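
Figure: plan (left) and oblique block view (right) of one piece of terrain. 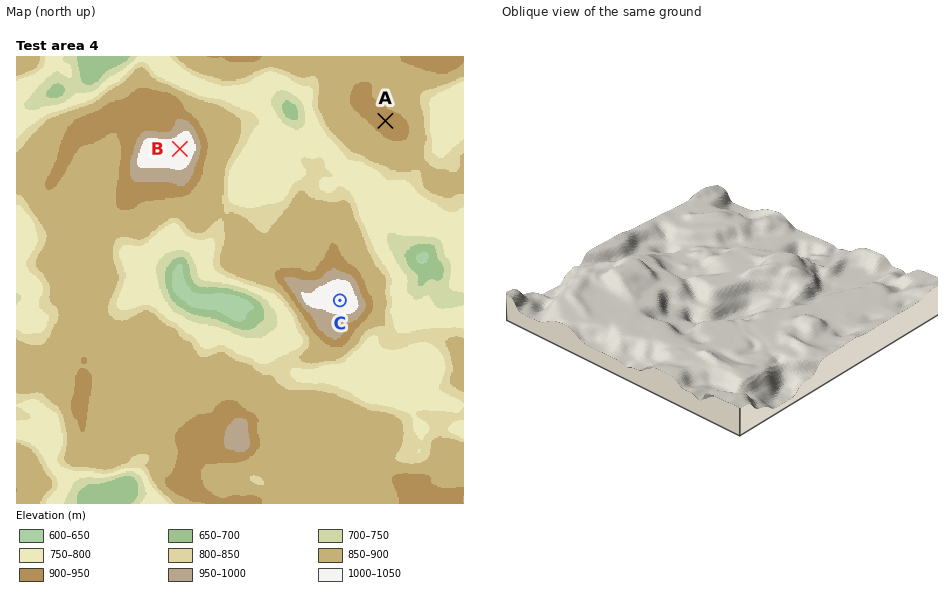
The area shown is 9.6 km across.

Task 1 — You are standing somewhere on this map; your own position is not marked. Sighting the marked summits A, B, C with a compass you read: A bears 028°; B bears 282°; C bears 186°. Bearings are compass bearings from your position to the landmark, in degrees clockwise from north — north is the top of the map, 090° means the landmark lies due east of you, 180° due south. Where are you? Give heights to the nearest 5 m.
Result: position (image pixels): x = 351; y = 185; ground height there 775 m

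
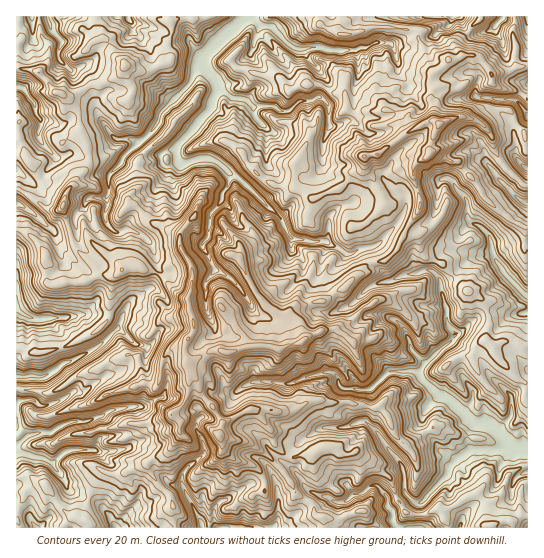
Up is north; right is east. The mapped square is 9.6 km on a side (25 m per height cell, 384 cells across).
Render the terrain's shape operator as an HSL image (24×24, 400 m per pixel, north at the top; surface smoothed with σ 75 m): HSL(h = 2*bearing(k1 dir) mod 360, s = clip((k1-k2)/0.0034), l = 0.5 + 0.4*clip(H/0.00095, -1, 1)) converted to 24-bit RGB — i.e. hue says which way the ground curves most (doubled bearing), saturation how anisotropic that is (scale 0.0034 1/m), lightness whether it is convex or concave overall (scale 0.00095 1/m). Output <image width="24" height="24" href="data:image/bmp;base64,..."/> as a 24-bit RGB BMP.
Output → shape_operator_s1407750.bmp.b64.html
<image width="24" height="24" href="data:image/bmp;base64,Qk32BgAAAAAAADYAAAAoAAAAGAAAABgAAAABABgAAAAAAMAGAAATCwAAEwsAAAAAAAAAAAAArD9/TYxdk8LEtsyoZCRkNW84qoKMx96wQQ9Nzz07lHEqfqk6K3FKV5NYoNTVvYXeuue9IwguavLslI3gXW3EZLqflYzEs4/FlmKgqdW1QzF7sElIaWuLV5GUXKVb354xiB98d7REPr2p5dvENymRTtBrck0fK2EM5dMFtQA1lkEME2kvunHAsInFc7Bmc0uai6jGzF2QjS2EpMjLh32/snWyprlfD2It0nXep5BcV5x0UMk6P89ekj92kahugUVbuWDGn+vH5Ql9TJ2oOGhVqad/V0q4amfCj0Ys2ikeCXUJXVgLfWomY5dCt2ih0HSDAT469Nq7S7e+OT+cYayNf4u6q5HKpLDMrdbENAYsyfTMdERxTHRHVXQ6hHpKdHJMi1woMnoKOTb/rJT4spXlgIvHXUOG6PLKEQBd3/TXe0SaokVUhIxORng+U2khVoEfeBUnb+9tP56Wy3XMlLXCWViygUdtmVdsE8jf9hr/02v3+LAAEC4FOD4KG3+g9drWJBZdWuhltm7WpqTYr6HaqoW9n63Qu7TwkJ72xuSvbUdqOJBMdjJGh0xNnrZrN0e2SGDruKPvF4HOLKIu48H2zr7vTOTHfIcgstOVhVM6GkoWW2IbJS0Gks9K1N51MwwAFjMA9djLpHXMXxtBgLlRbTOhqs9RP8VUhnMhGkINDmkL2avktk6fS5tJ1ESiQp22xrqYdylMqoxSlECNu8SQTXIZMBYDMCa00vvQGy4FZ4EaNmfZ15ffd8Goa1yucq99prDMxrPfw4jkB1YKOrw0tSNVIXRq4LTFRbZIkYvXwIndk6Pay6vi3bzsOlebmOLP4zjCt+jcewOJH5ssG3xbxpOwkrq7goaogGg8V04gb3g00YWwG6STW4yxol2yT3gwyPOphiFZb7eDeU1fdn9lYLh7gW/dp4nMlrpXihsvPernmdDQVRNtO4MugqdWWIt6jTBppoFaVXpLMGEzw6RzKVRKVq9slkG6AN9V2fDGYSWXjd9kUXanumGVy1NoGVgT727HjIzmbbRHnqhGjTCghrmpkb6xR3ycNS58xuTWpJzSlnfCyYWNWGuJKoJkNn50//tRfMwOiAAcYsV0bVaunHNWUHt67cneEXsnPVsTz3pFkiN8YsKMuL6oU5V5hBorLkNuttunc0RylIdqgKqrsLfOYkCXaMVBjvzVpgi51/TdkluGKWhgxnSigIm+LG0x0Hq73rDUO2N4SMSXcauDgpVPRRdAx9SqZNTPoUKyqUmEjsKhP6CThEk2YixV8frRACUzIuUe3L+PlZC3WBaFhncJSUMKxJd/SH89WJRBxoOzhqRbRHptyI+1RyJVu8SAtE87jiBYNNpMvc+Fqw+2VLG8jcLMMkTH/9bMAL3C64EXS1uvMwAm6u7dLEp7nriRq3+kXJKN0G5dWoLNV612OBIqgMOepuDdT9fPPn+d9c3JSr0cDDBj3tG9UIRxLSxj+9nQACIz9/vQMwAYoNq5creUroO8VY5jb3thqpx7etBFLkWZ4FGQL4/PpNzDYxcamW9CUZSJwKSC2a6QBS0uxp11UaZcJVdXosuH/QO8MgEKxPXnrF6hgp1uT094plZ7krJXX0Nw5taMIx8QYlgVuurHVhU9du7Lo9a4fi56dYdMuq+BdWfVHLaL0TxEIEZq01IGZhIo0PTjQ1aUen202LyuJyhggYTE5dnybU3USG6t89jxXdbYXCxIhtNdmCJFo81uPzGgrn2LpLmPXBUnbaQpCY+u45hIG3Fv4NnvkbmLUyFNdoY007uSHVdrg5hPiFc5wFN+lWjR4rWKij83MCiSoebSetfV3ExrZyYplLtwg0NndnKn0tC6HVlo6oOwIsrFM4Q+tn5bhxQMQHoBJLojzgvBp9B5apt+cKaFR5B8r9FipXfsp7fqq0PBqQolMgYSvejRmZzVqW60W5h+wrt/dkFREkMf7KyLOCFhlUYwRIG1ycjpUkXoDnzEZ8Rxd5GklpN1XD5eurOBtmFFVAgIzuUJDcedmrzjc9l8ShAWX3c5soSnpbDMqn7Hvt7CHjpOqzzGlODHhoPVX6+6rIDRMjvVvK7fgUypWlmfimCTuY2MpnlbP12dldnMzXjFZZZM05FbTRqgtYTJZMB8kVJ5kF5t0LaGOyNnIGlS7puXNrCEkS0lLCEHMCUDMDECEC0GTCUNi61nTa2cybDWjLfPaSp6xtdkTLaKnh5ze8u9mbF6kq50VChsrn1603yxq4PTOok/KHojlTlWbSpev73kztzywcTrrZTncczqPN9qn6YZbG4o8GpbBiQt5Llm"/>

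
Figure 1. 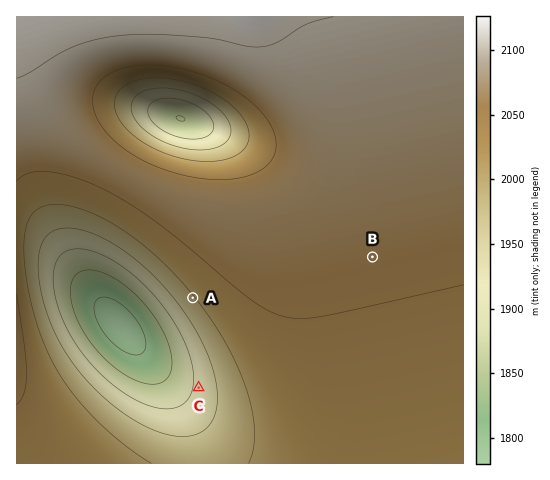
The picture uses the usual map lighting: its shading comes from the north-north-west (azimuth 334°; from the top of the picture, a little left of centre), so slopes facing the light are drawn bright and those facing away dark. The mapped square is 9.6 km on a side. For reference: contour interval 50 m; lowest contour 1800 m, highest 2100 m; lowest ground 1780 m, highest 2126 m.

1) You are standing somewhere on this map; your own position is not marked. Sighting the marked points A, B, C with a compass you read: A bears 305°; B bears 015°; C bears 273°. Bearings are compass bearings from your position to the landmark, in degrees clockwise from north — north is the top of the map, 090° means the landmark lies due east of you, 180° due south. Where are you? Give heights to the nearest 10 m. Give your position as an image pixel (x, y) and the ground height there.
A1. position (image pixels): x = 335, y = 396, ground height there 2040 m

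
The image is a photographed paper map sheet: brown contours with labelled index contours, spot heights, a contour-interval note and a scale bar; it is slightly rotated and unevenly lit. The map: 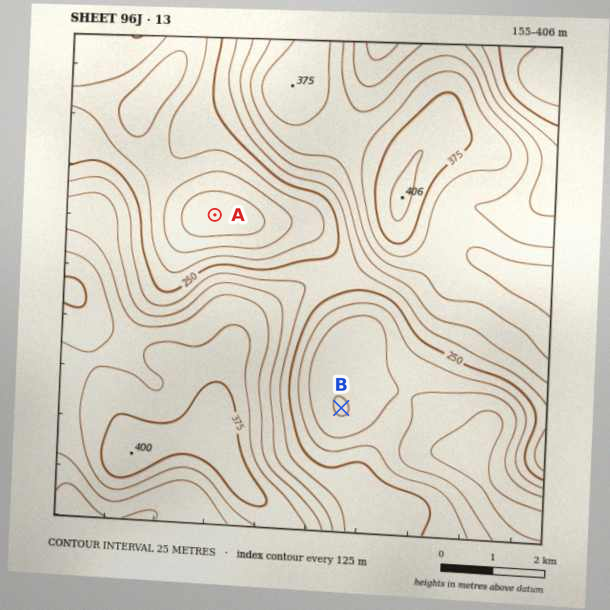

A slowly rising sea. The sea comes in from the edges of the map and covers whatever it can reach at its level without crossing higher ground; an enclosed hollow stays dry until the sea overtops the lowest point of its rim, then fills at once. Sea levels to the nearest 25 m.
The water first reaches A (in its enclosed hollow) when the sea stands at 225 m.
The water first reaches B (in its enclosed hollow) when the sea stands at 200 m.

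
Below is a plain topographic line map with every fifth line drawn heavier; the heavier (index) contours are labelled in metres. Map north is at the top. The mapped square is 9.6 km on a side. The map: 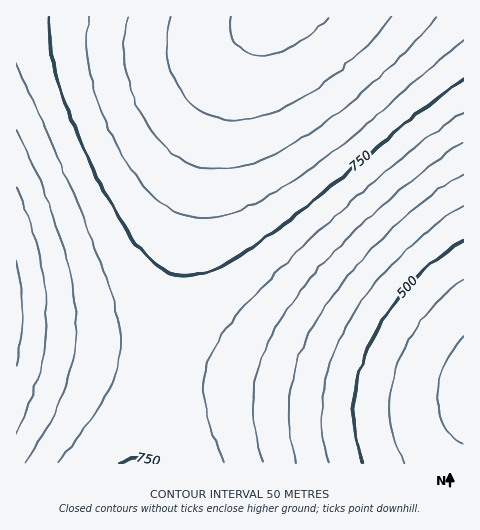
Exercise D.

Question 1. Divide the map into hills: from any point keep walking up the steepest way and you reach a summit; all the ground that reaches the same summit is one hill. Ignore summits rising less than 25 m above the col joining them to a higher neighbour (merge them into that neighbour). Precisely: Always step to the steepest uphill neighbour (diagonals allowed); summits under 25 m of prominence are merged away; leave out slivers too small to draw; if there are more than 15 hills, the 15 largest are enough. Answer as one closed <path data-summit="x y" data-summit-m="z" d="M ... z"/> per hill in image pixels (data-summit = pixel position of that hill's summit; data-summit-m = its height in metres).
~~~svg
<path data-summit="280 17" data-summit-m="963" d="M463 16l-446 0-1 328 335 54 66 4 46-3z"/><path data-summit="139 463" data-summit-m="753" d="M24 345l-8 1 1 118 447-1-1-64-46 3-66-4-98-14z"/>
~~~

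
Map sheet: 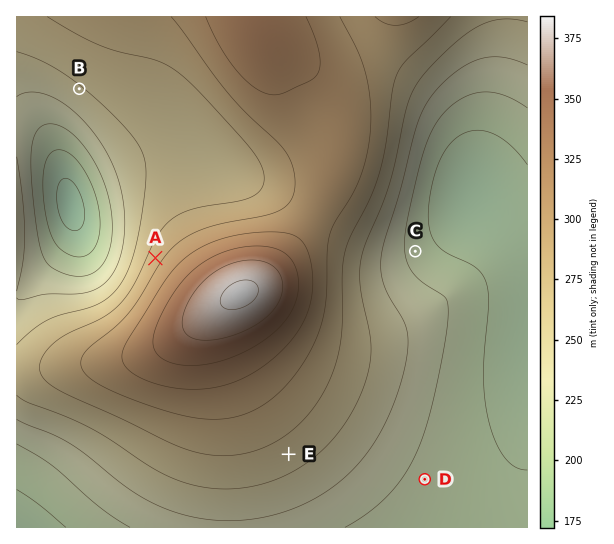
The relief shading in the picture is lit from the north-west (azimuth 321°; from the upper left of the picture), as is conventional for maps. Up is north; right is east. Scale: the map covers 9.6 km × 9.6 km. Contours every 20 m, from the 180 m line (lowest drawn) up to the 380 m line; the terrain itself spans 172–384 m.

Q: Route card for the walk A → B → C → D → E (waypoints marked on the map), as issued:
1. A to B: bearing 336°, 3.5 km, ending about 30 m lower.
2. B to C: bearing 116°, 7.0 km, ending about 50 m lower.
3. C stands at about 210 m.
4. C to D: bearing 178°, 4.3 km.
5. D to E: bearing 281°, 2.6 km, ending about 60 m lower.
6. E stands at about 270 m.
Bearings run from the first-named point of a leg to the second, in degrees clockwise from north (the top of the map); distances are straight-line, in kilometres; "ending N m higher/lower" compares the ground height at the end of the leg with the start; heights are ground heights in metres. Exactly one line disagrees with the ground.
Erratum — Line 5: it should read "ending about 60 m higher".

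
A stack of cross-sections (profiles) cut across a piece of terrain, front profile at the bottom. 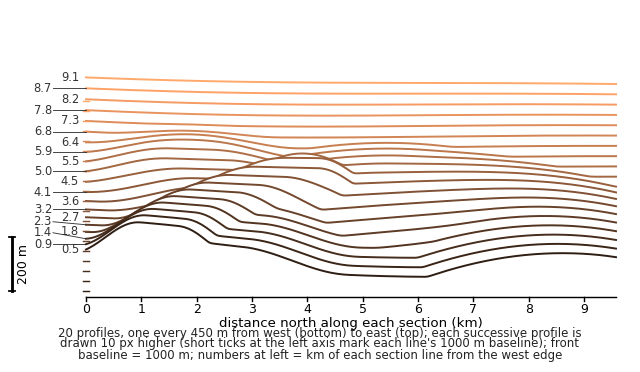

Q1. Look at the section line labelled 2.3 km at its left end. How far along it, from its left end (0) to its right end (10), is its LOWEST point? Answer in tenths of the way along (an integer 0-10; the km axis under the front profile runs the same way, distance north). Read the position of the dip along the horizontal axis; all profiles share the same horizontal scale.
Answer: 5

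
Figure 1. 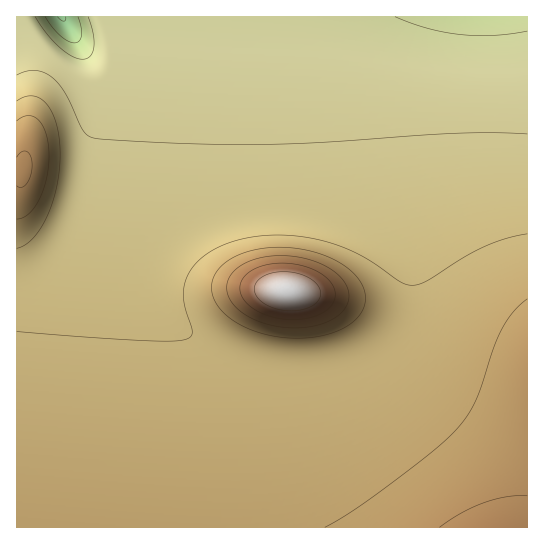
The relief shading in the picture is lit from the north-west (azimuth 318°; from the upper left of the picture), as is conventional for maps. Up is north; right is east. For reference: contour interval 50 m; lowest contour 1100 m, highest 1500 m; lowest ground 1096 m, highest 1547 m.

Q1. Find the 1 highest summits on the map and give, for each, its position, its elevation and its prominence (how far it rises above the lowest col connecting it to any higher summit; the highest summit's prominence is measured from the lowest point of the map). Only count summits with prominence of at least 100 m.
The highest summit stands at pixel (287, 291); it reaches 1547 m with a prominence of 451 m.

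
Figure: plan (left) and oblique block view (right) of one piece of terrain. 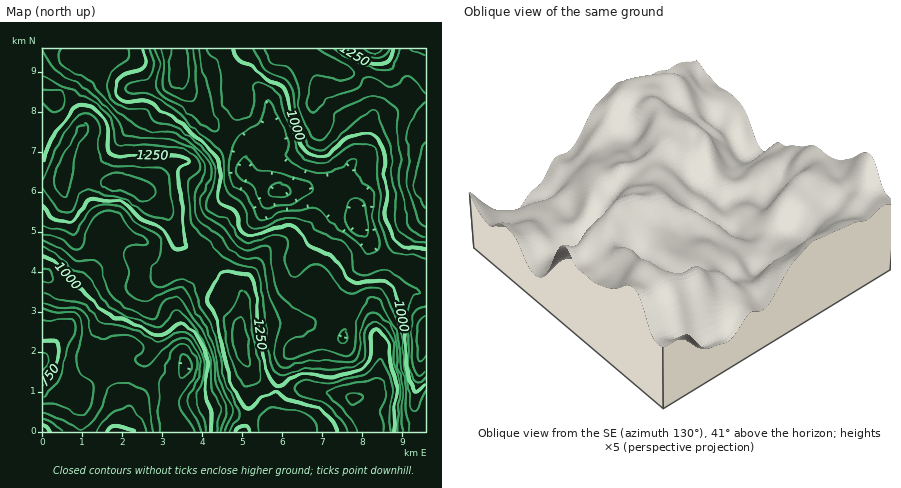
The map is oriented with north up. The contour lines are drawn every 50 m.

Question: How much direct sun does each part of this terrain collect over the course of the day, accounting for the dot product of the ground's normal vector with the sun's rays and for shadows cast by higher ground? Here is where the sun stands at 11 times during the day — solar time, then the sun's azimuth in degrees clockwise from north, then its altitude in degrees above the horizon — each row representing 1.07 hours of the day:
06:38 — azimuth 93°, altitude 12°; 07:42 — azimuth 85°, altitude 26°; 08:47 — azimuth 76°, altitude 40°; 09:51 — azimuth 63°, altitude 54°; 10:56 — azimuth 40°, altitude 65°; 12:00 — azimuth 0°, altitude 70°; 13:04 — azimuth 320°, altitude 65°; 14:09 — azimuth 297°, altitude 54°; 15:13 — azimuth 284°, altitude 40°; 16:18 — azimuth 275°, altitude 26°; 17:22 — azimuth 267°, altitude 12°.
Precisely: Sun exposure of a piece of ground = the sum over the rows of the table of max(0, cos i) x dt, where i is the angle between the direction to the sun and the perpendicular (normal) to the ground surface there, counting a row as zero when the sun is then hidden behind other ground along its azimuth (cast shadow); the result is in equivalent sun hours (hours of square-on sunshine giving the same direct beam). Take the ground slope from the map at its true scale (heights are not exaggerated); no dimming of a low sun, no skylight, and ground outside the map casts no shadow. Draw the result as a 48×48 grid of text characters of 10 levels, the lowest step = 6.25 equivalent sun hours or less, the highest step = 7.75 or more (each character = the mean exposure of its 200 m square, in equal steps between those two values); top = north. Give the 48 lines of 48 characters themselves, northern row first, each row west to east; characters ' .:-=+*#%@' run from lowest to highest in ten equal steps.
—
%###%%%%#######*+=*+*##***+*****#**+-:...:--+#%@
%%###%%###**##**+=*+*###**++***##%#*+-.    -+#%@
%%%%%%##*+==++++*=*+*####*+-=+*#%%%%##+-. :=*##%
%@@@@@%#*======+#*****##%#+::-=*#%%%%%%#+=+*****
#%%@@%%#*+***#*#%%#***####*-.:-+*#%%%%%##*******
#*#%@%%%###%@@%%%@%##*####*+--=+*###***+++++**#*
###%@@%%%%%@@@%%@@@##**####*++++*##*++===+++*#%%
%%%%@@%%%%%@@@%@@%@%#*******+++=+****+++****##%%
%%%%%@%%%%%%%%%@@%%%%#***+**++=-=*###****####%%%
%%%%%%%###%#%@@@@%%%%##*+++*++=--+###*****####%%
%%%%%#***#%@@@@@@%%%%%%#+++*+*+--+**+====++*###%
%%%%#****#@@@@@@@%%%%%##+*##%#*=-=+=-::--==+**#%
##%%#####@@@@@@@@@%#%%#*+*#%%%#+-:-:::-====+**#%
##%##%%%@@@@@@@@@@%####*+++####*-:..:=*#**+***#%
%#%##%%%@@@@@@@@#**#***+*+=+++*+=-:-=*##*#****##
%#%####@@@@@@@@%**+++=+*#*++=======+**##******#%
#####**#%%%@@@%###*===+#%#**+====+*###****++**#%
**##*+==-=+#%%####*===*%%%##****######*+++++++*#
++**+=:    =*#####*+=+#%%%##%@@%@@%###*=+***++=+
++++==-    .=+*##****#%%%%#%@@@@@@@%##*+**##*+=+
*+====---:::-+*##**#%%%%%##%@@@@@@@%%#*+***##**+
+=--===+*+=:.:=***#%%@@%###@@@@@@@%%%#***+++****
---=++*###*=:.:=*#%%@@%%#%@@@@@@@%%%@%%#*+==+++=
:--++*#%%%##*==+*#%@@%%%%@@@@@%%%%%@@@%@%*==+=-:
.-=+**##%%%%%%***#%%%%%%%@@@@%##%%@@@@%%@%*+=-::
::-=+*####%%%%###*#%%%%@@@@@####%@@@%%##%%#*=-::
=::-=+*######%%##**##%@@@@@%###%%@@@%%##%%%#*+==
*=--=+*######%%%##**#%@@@@@###%%%%%%%%#%%%@%%%#*
%#+++++##%%####*+**##%%@@@%####%%%%%%%%@@@@@@@%%
%%#***+*##%%#*=::=+#%%%%%%#*###%%#%%%%@@@@@%%%@@
###***++**###+-.:-+#%%##%%#*###%%%%%%%@@@@%%%%##
:-=--=====+**+=====+*###%%**#%%%%%%%%%%%%@%##**+
.   .:-----=+***+=-=+*#%%%**##%%%%%%%###%@%##*+-
=-..:===-:..-+**+-::=+#%%#**##%%%%%#####%@%%#*=-
*++=++++-.   .==::..-+*#%#*##*##%###*+**%@%#*+++
**###**++=-.  .     :=+*%#****+******+*+*@%#+=+*
+*####***#**=-:      :=+##***+++**#%#*#++#%*==+*
=*#######%%%#*-  :.  .-=*#******#%@@@#%*+*#+--=+
+*#######%%%%#=:-=-..:-=+###*###@@@@@%%#*##+--==
#############*=-=+=---==+*###%%@@@@@@@@%%%%*=-++
%%##########**===*#+===++**##%@@@@@@@@@@@@%*+=*+
%%%#**##%@@%%#+=+#%*+--++++*#@@@@@@@@@@@@@%#+=*+
%%%####%%@@@@%#+#%%#*-:-+*++#%%##%%@@@@@@%%*=-+=
@%%%####%%%%%##+####*=..=**++++=--=+*#%%###+::=-
@@@%%%##%%%%#******+++-:-+*+++=-::::-=*****=:=*=
@@@@@%%%%%%%#***++==+**++*+++*++====--+*###+-+#+
@@@@@@%%@@@%%##+++==+*##%%***##*****==+#%%#+=*#*
@%%@@%%%%@@@%#*+**++++*#%%##%#######*++*%%#+=*##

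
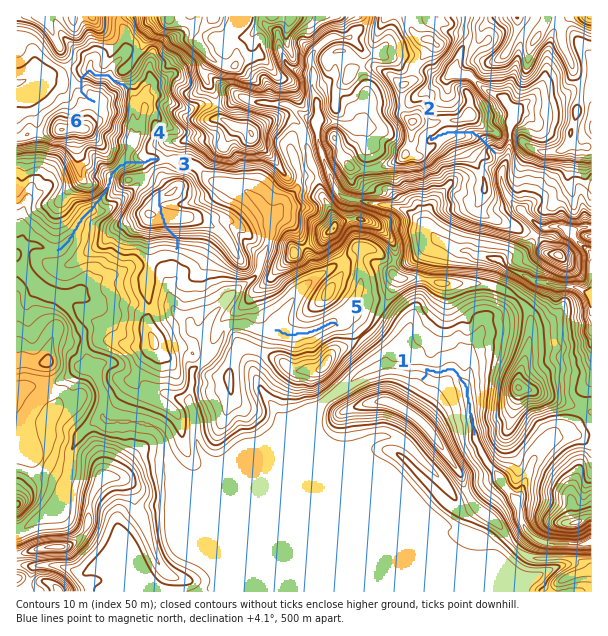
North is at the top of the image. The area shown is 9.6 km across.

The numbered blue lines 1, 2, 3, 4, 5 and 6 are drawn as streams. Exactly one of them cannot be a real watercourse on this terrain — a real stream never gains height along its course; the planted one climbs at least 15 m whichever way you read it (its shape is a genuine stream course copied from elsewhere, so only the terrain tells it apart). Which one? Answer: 3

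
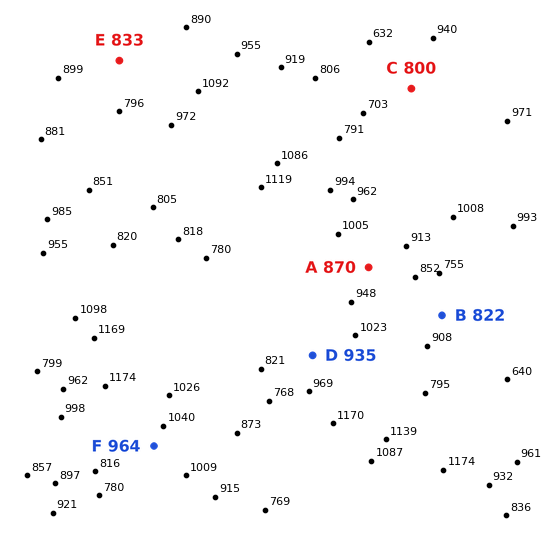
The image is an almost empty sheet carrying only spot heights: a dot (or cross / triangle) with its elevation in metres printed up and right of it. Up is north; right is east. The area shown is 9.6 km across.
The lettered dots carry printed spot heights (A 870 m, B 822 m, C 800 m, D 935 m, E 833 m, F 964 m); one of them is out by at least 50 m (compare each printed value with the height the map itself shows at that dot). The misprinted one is A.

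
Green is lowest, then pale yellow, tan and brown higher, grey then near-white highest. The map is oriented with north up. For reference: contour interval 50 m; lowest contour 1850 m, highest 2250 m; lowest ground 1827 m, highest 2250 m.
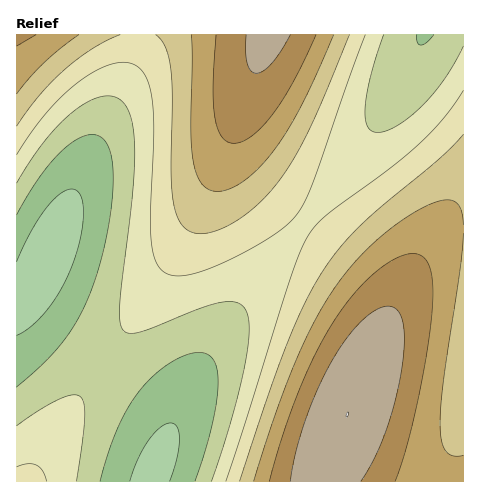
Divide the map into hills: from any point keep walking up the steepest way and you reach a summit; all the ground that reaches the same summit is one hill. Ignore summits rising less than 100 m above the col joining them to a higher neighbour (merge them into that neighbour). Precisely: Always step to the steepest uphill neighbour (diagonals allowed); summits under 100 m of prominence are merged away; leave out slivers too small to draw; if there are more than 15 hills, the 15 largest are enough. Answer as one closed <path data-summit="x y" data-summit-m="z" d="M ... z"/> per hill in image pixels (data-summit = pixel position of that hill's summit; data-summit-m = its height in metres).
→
<path data-summit="348 414" data-summit-m="2250" d="M463 34l-38 0-2 2-30 60-32 51-30 42-67 84-41 58-25 41-30 63 1-10-4-9-20-22-99-72-15-16-2-5 0-10-3 4-10 3 1 184 447-1z"/><path data-summit="269 35" data-summit-m="2214" d="M424 34l-285 0-7 33-39 81-44 105-19 38-1 10 5 9 19 18 92 66 20 22 4 9-1 10 30-63 25-41 41-58 67-84 30-42 38-61z"/><path data-summit="17 35" data-summit-m="2157" d="M138 34l-122 1 1 263 7-2 5-4 14-26 50-118 39-81 5-20z"/>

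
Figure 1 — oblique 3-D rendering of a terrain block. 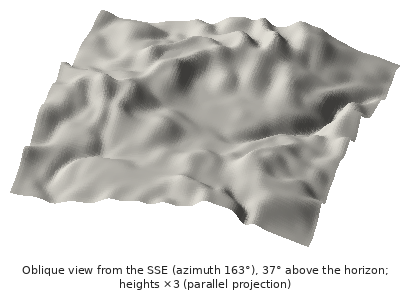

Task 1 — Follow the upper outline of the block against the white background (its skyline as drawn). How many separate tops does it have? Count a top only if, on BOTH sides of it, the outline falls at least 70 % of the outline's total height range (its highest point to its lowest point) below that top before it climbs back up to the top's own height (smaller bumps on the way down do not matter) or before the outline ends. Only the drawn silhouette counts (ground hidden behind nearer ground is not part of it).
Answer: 0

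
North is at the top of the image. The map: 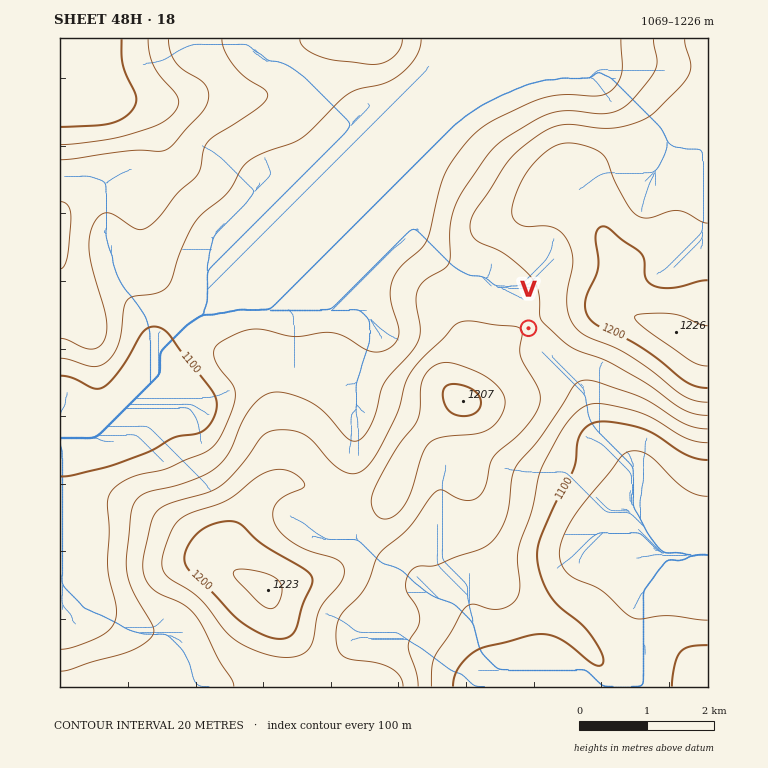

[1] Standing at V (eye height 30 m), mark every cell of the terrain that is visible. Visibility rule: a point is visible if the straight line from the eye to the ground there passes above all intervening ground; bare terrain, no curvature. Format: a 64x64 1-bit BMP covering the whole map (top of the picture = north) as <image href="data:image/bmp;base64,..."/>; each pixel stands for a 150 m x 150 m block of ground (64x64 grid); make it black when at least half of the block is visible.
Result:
<image width="64" height="64" href="data:image/bmp;base64,Qk0+AgAAAAAAAD4AAAAoAAAAQAAAAEAAAAABAAEAAAAAAAACAAATCwAAEwsAAAIAAAAAAAAA////AAAAAAAAAAAAAAf//wAAAAAAB///AAAAAAAD//8AAAAAAAP//wAAAAAAAf//AAAAAAAA//8AAAAAAAH//wAAAAAAAf//AAAAAAAH//8AAAAAAA4//wAAAAAAAA//AAAAAAAAD/8AAAAAAAAH/wAAAAAAAAf/AAAAAAAAA/8AAAAAAAAD/wAAAAAAAAH/AAAAAAAAAf8AAAAAAAAB/wAAAAAAAAH/AAAAAAAAAP8AAAAAAAAA/wAAAAAAAAB+AAAAAAAAAHwAAAAAAAAAPAAAAAAAAAA8AAAIAAAAAHwAAAwAAH4A/AAADgAA/4f8AAAPAAP///wYAA/AA////hwAH+AH///+HAAf8Af///weAB/wB///+B8BP/AD///wP4f/4AP//+A////gA///AP///+AH//wA////4A///AD////wD//4AP////AH//wA+f//8AP//ADx///4A//8APH///4B//wA8f///4D/+ADx////wH/4APn////AH/AA8f///8AH4ADw////wAPgAOD////AAeAA4H///4AA8ADwf///gAAAAP////+AAAAA/////4AAAAD/////AAAAAP////8AAAAA/////wAAAAAP////AAAAAA////8AAAAAD////wAAAAAf8///gAAAAB/z///AAAAAH////8AAAAAf////wAAAAA=="/>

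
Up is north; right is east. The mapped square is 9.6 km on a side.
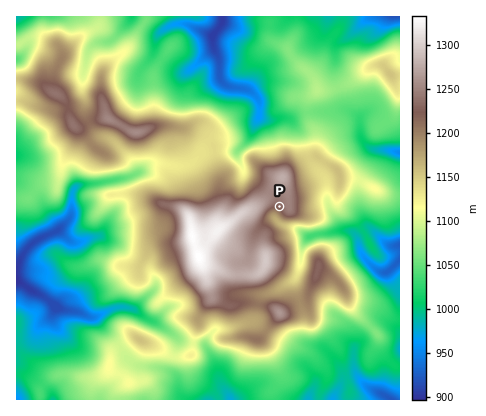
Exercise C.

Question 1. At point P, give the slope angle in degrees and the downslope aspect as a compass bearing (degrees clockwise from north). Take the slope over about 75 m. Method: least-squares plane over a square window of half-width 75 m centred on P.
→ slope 8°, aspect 218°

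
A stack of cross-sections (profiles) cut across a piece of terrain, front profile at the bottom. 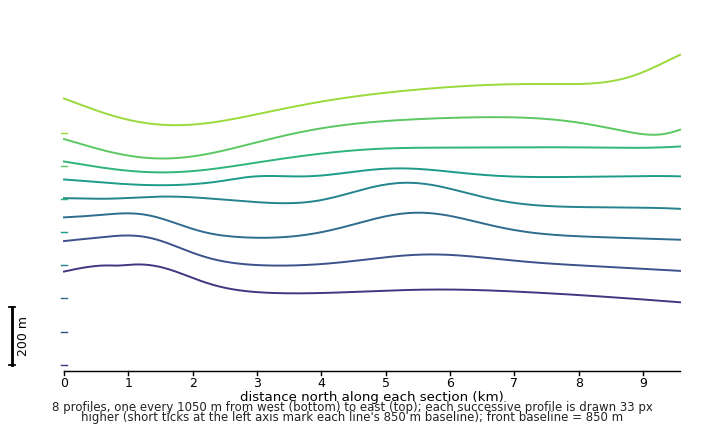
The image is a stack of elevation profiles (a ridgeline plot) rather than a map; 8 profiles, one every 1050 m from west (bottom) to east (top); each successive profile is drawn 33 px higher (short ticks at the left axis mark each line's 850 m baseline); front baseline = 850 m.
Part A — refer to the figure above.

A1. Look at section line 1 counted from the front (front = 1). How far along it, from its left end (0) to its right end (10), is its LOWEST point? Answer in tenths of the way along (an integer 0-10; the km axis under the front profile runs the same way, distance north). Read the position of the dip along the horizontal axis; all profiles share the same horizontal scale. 10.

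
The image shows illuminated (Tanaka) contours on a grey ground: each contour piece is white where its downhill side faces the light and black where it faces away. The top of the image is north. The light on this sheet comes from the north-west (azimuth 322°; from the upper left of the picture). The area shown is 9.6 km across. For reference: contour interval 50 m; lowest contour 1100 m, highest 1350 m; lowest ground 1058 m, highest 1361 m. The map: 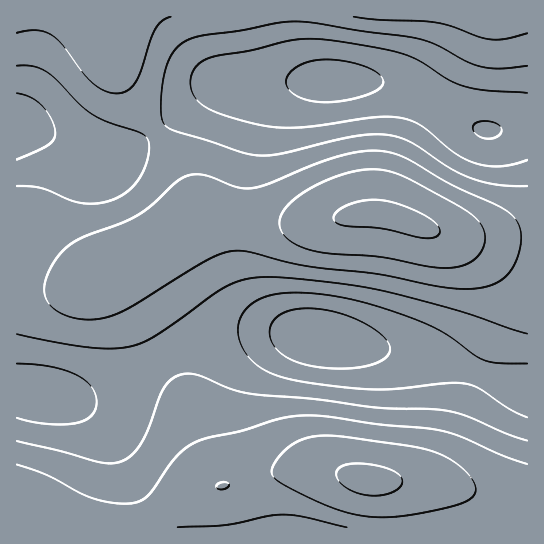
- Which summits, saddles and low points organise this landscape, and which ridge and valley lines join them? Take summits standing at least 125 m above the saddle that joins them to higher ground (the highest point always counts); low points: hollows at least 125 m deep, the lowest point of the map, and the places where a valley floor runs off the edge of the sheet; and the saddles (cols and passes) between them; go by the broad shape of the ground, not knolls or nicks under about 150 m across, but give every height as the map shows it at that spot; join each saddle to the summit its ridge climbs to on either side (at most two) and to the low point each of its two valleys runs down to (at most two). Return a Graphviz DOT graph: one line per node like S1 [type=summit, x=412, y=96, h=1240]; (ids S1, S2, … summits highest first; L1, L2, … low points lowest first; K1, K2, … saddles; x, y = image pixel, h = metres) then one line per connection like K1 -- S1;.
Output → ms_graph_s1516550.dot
graph terrain {
  S1 [type=summit, x=369, y=481, h=1361];
  S2 [type=summit, x=398, y=218, h=1357];
  L1 [type=low, x=318, y=338, h=1058];
  L2 [type=low, x=333, y=81, h=1080];
  K1 [type=saddle, x=22, y=274, h=1239];
  K2 [type=saddle, x=165, y=354, h=1194];
  K1 -- S2;
  K1 -- L1;
  K1 -- L2;
  K2 -- S1;
  K2 -- S2;
  K2 -- L1;
}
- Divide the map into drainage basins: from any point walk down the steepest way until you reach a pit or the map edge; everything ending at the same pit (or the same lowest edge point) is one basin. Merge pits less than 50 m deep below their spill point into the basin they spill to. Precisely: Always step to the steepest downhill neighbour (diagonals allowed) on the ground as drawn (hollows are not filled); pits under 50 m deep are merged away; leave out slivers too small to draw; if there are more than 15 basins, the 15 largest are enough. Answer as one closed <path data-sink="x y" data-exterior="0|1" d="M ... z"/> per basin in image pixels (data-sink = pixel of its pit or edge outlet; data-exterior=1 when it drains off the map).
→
<path data-sink="319 338" data-exterior="0" d="M377 213l-23 2-45 8-46 0-38-4-28 1-12 5-30 22-39 22 9 21 44 73 15 30 28 78 4 10 5 5-23 6-17 8-26 15-17 13 390-1 0-288-50 0-27-3-49-17z"/><path data-sink="333 81" data-exterior="0" d="M527 16l-422 0-1 11 9 35 10 21 16 26 26 34 19 31 8 25 0 14-5 11 16-5 60 4 46 0 45-8 23-2 25 6 49 17 27 3 49 0z"/><path data-sink="38 394" data-exterior="0" d="M115 268l-17 11-17 5-26 0-17-4-22-9 0 230 17 3 21 8 25 16 58 0 49-31 24-9 11-2-5-5-4-10-28-78-15-30-44-73z"/><path data-sink="17 127" data-exterior="1" d="M103 16l-87 1 0 253 14 7 25 7 26 0 20-7 70-41 17-14 4-9-1-20-10-24-16-26-26-34-20-34-14-41z"/>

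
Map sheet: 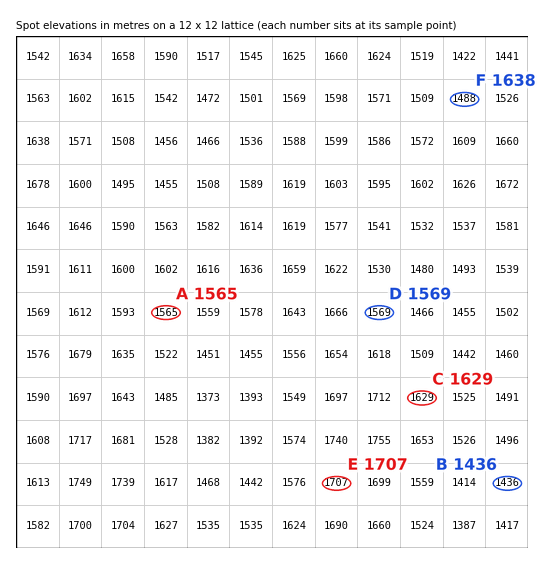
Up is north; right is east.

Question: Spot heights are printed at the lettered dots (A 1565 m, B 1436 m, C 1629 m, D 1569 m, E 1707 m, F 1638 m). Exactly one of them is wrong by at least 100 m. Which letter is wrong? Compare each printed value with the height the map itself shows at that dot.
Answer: F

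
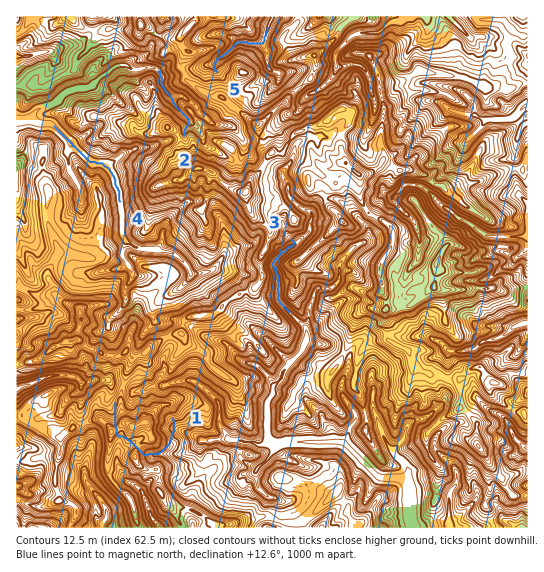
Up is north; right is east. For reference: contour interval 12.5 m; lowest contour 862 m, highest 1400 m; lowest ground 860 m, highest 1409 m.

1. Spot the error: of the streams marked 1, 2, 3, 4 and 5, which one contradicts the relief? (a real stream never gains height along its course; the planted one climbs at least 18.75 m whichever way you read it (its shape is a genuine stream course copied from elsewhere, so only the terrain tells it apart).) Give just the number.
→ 1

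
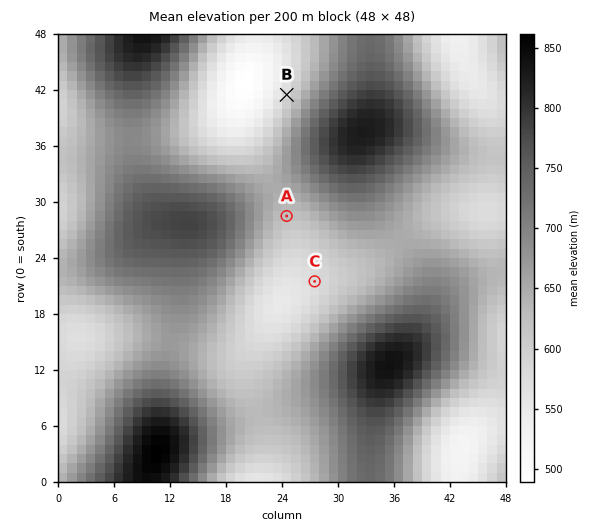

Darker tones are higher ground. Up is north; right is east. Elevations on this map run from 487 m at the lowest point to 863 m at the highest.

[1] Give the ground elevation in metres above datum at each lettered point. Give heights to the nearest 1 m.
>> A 624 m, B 581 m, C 575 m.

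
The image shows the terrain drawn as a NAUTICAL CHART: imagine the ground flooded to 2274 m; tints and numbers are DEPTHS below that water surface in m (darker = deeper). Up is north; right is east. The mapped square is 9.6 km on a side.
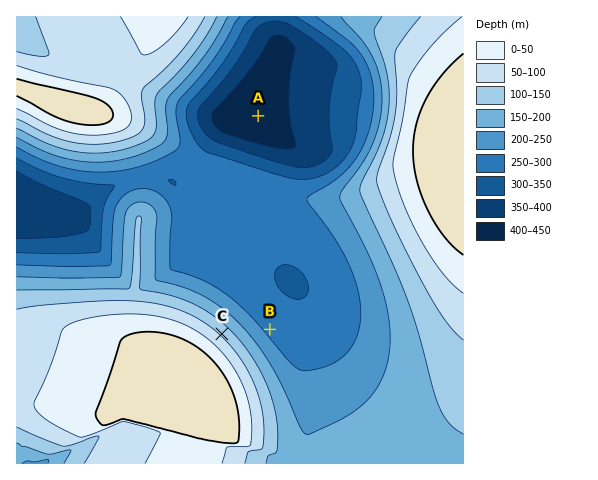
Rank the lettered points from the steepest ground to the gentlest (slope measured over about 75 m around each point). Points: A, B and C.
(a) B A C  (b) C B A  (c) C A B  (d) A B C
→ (b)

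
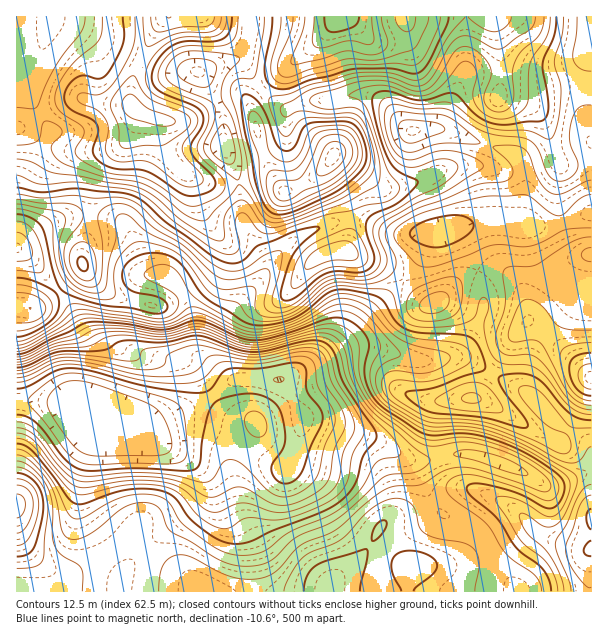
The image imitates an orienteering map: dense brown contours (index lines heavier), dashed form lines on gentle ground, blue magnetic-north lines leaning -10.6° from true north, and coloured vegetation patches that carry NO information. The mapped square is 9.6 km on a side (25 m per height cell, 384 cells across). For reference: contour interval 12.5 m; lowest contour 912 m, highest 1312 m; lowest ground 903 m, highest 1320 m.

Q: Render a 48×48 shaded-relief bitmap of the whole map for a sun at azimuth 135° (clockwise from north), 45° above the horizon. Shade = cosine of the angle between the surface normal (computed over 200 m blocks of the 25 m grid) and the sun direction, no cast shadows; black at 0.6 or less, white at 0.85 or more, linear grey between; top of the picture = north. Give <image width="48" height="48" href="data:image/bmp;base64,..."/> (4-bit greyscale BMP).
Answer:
<image width="48" height="48" href="data:image/bmp;base64,Qk32BAAAAAAAAHYAAAAoAAAAMAAAADAAAAABAAQAAAAAAIAEAAATCwAAEwsAABAAAAAAAAAAAAAAABEREQAiIiIAMzMzAERERABVVVUAZmZmAHd3dwCIiIgAmZmZAKqqqgC7u7sAzMzMAN3d3QDu7u4A////AHd3d3dmZmZmZlVVVVZnd2Z3d3d3d3ZUVod3d3d2ZmZmZVVURFVnd2Znd3d3d3ZUVoh3Znd2ZmZmVVRENEVWd2Zmd3d3d3ZVZpmHZmZ3ZmZmVVRDM0RFZnZmZmZ2ZnZUVqqXZVZmd2ZmVVVEMzNEVndmZmZmZmZURaqoZVVWd3ZmVVVUIiIzRWd3ZmZmZWZDNaqpZURVZndmVVVUIhIiI1Z3dmd2ZWUyI4mpZDM0RWZmVVVVMiIREkVmZmZmVVUxEmeIYyERIjVVVVZmVDMiIjRVVVVVREVCIlZ3UyEAESNFVWZ2ZUQzM0RERERERVZlVFVmVDIiIjNFVmd3dVRERFVVVURVZ3d4h1Z3ZVVERERFVmd4dlRDRFVnd3d4iId4iEV3dmZmZlVVVmd4dlQzNFZomqqZmIh3iEV3dmZmZmVVZmZ3dlRERWd4q7upmIdmeFZ3dmZmZmZVVmZ3d2VERWd4mrqpiHdmiWd3d3d3d3dmZVVmd2ZVRWd3d4iYh3ZmeJmYd3eIiIiHdlVWZmVUM0ZlREVnd3dlZ8u6mIiZmZmZh3Z3ZVREMzREMzNWeIdUVe7cupmZmYiJmZmph1QzIzRVRDNGiIdURP/9y6mYiYiImrzdynVDM0VmZlVVeIdURP/+y7qZmrupmazv/bhlRFZ4iHZVZ4dlRM7+3Lu7vO7amZvv/9uGZWaJmZhlVndlVZvdzMzLu97bmIm9//yodlZ4mph1RWd2Zniru6qpmau5iHZpz/25h2VWeZh1RFZ2ZlV4mamHZnd3eHZEjP7KmHVUV4h2VVZmZkRWeKqHZmZmeJdTSd7bupdkRWd2ZWZnd0REV6qYd3ZWeJl0NazLu6h1VFZ2ZmZnd0RDRpqpiIdmeJqWM2mZqqh2VVVmZVVmZlUyNXmZiIdneImYYzRniZh2ZVVVVVVVVWVDNXiIiId3iIeal0NFeZh3ZlVVVlVVRHdlRXiHd3d4iHZ6y5dVebqYh2ZmZmZmVZiHZniHZmeImYZpzduYibzLqYd3d3d3d5mpiImYd2eJmoZGrN3LmJu7upiId3d4iJmaqZqph3eJmYU0aKzcuYiZqqmYiHZ4mXeJmZmqh3d4d2Q0RGnNyodmeJmIiHZomXd3iHiZh3d2ZUNFQzaby5ZERnd3d2VniIdmZmZ4h3iIdTRmQyNpu5dTNFVmd2Znd4d2VURniImqljR3UyJHmphkNEVniHd3d3d2ZlRWd4mrpzR3UyEUeamHZmZ4mYiId2Z3d2VWdmaJl0R4ZCESaaqZmHd4mZiIh2ZVZ2VWZURWdlV4h2VDWKqaqXZniYiIh2ZUVlRFdlRFVVV5qqmYiamauoZVeIiId2ZURVQ1iHZVREVXm7u7qqmauoZVaIh3d2ZURVU1iph2VUREebu7u7qau5dmeIiHdnZlRFVEe7qYh2UzRomqqqmJu6h3eJmYd3ZmVFVUWcu6qYYzNGiZiJh4q6h3iJqpd3dmVVVUR6uqu5ZDREaIiId3mqh3iJqph3dmZVVURoqqu5dDREV4iIdmiph3iJqphw=="/>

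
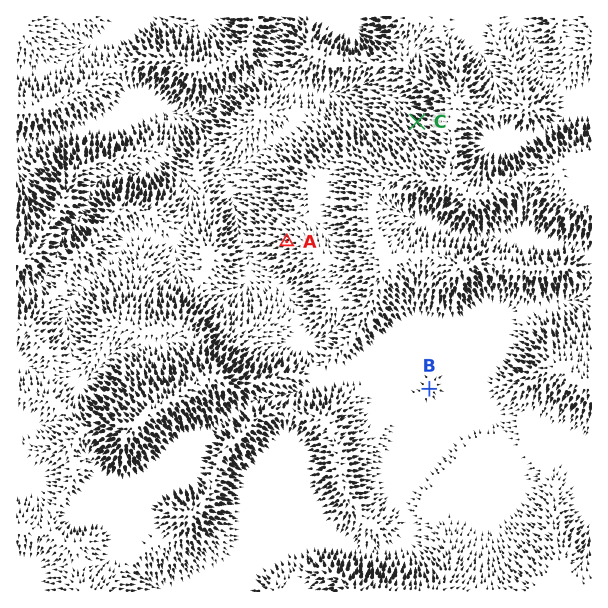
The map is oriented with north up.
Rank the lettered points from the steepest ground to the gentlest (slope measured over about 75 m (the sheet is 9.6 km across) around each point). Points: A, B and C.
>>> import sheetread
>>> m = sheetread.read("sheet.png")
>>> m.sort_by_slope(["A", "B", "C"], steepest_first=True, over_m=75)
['C', 'A', 'B']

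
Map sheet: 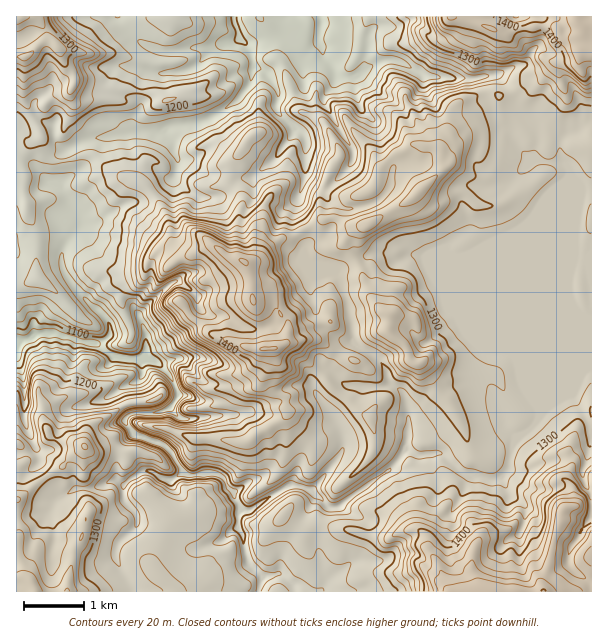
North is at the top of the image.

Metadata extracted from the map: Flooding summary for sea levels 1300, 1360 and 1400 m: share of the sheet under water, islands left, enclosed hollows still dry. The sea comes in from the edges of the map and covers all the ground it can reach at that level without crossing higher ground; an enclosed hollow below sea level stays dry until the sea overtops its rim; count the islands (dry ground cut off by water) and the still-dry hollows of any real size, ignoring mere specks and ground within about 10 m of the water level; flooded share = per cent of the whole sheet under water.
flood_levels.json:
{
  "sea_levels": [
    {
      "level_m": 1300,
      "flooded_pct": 67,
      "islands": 1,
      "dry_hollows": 0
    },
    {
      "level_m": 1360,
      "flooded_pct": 87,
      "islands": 3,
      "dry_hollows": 0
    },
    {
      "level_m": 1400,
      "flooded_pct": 93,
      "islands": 1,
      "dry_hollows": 0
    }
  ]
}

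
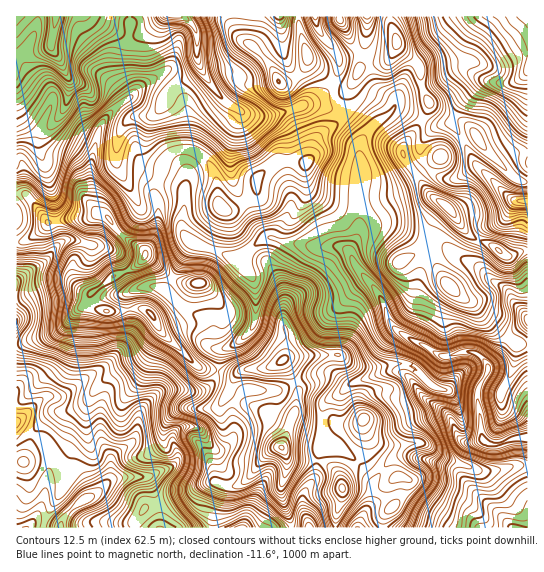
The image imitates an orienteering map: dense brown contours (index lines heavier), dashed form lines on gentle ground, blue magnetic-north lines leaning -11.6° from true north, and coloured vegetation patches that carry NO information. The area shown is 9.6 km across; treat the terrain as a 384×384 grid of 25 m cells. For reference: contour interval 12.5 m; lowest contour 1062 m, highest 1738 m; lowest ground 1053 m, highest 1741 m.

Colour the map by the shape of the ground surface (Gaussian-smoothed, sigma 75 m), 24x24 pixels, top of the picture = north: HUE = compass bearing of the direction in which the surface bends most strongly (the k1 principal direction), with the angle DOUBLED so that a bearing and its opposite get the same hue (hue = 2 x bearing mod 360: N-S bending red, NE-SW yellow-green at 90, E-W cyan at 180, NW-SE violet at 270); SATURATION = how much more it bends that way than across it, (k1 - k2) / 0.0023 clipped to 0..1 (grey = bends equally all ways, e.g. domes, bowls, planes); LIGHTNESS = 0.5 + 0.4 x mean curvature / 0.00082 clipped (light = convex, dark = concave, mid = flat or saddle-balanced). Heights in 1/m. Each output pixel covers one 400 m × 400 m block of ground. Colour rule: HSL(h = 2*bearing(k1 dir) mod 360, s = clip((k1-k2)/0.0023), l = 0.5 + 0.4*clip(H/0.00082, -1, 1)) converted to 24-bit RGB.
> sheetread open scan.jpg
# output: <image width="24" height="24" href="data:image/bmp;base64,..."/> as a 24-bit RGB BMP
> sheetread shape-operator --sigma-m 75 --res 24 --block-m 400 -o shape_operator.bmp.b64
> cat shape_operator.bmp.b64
<image width="24" height="24" href="data:image/bmp;base64,Qk32BgAAAAAAADYAAAAoAAAAGAAAABgAAAABABgAAAAAAMAGAAATCwAAEwsAAAAAAAAAAAAAXJZ0xYNYE4mDpZ3SjnvDx56sfGCZaTFpnMZnwnV+Nm55fVpCvetaIhBBndVk15BINW6N3LqwfK1cTGZvbot9Z2KRkViDcJGeo5uEcV+pxo5SETISQ3pHrbujl0fAlV/S2ZGqqY3PtXjMJVCG7vXWESVjfI/E7d/SK1CQqqds4paYPYR1VoWNfUphfJtmZ3xqnq+NV26Bs4OQrG6rJ15XgoMhI0AVH2ZX3Y+NoovEvnOyKjK07taWKlSAOaV905+DbEqBc6uoveDf15DjQyl4ka7aq5/dkH+4tJqXclqBhGRqsq6GMjR6cI3Cz4S4DBg8me93iE9AZGeQzX3K3/LZP02MVYiEglFNo5N2W6Z3uzgkte93Dr/vHahRYykM33FyrWxjgVpqhHRsqKhirmWHLGlxzH5yCmZvmYkHztZeQmFhVaFS1aB1k06YTU5/j2ujrcOZVqWPUsCF2dGYSQMvADFp/mgaHkAISo1WfJeymXasrXeOcHixPD6LN3aY6tH2u8b0ntOpV3SeiLGqZnisz6qMOGyAWH2t0d/Ep0aeib2CXAkQvv8BAgAz9e/ThH6/omV5hX1KT39IsXx3WV6EwGh9I1Y+W24gb3AYua5LkoBIZ2QyVXA4z6B2TnSWJWMpoI9BuIK2iBJYi6j//NvPABIz+drSoFZ+a3RKcWhInIZORmwuODptrnyDmlqKS1qJ0vnqKWzP07rswaDfsabMX6Fck0+MjMmsRcjMaEbKxOz8IcLj+D174Dz/LDEC3apy0p/ZvmG0pKZum5Z6JEs3cnc7vltcz/zndzQxZW8rCzMZxWKVybeNedjTbXPf5sreW32SOr1xMwwAMwEAOUsAMxEAYe6etNvKoo5BmkjG9dXfsl+zh57NIW6N1PfaaUmYi1qPpYSPQ7mPDCI89PfUUpRNITEnrIVIvJxkMQIjuSpIndzZvmzJoMrdisWsOp5GbaedMkpW382Spb3iY9/hYpDu16uGcClVi3tRcryPmbPOCRZS9/HUskp8Q2x0WJFfwHdqKAQwudaujlqMib6wrtPQgbOwbSNiRJJKT0eyr+W5pHnS85zKZXASPk8UP6XY2t3xnNvgYitaI0JXr9eLxJCylVCsc6F+LgUie8tlcLGDbZG0rc28k3hecRcoTKBCRJE/DlE26OO2L1lWm1Yz+pDF1/ToE4CMhYkxhBgTWilDgL6meqJddWVPk2dieDNlMi671+XnnYSvZaR1gF9MaSk8h6jTp5/fypzbSbiOPE4KV0EZH6kmrv/x9tbVHg0mXS0rmWxQaqxeMmMrgl45bHRHg3JVTVaEUZd7VYlQrl5ll2hliz1Nd+TUjeThs3O9T2d4sb7usnrrvrnfz/zbEREi5o0TTh9qimOjrb+pvYm5jlyXUKWeqHpyXINwdIiRaXOAWWdljnZgij1OuezEi61tL3RaZLSLuevXFBFJy0ZpveC/1rmFTBdYtMCMZUqFWXWQscShmVOduKCfW02IsqGBcqioYGaCammGe2aKZFqQ1PfthHbNyLOufCtfRy4Hz7ZPHBEwc9R14uWOPBYxiFuFp414e2WDVHdxdsVzd1yvvpKmf1eUw8SVWYNUVGZyZlp0dkteetCBnnEoSnkme0colh5xuunovqKDRj+AS6FZ6LyLJixZgKaRi36rpYG0kczHZqy0S2qNv3awrYu+uJu0yp+4QVZ4VkF5l7HCdcaFlIe9u6LLcCuHjcywpHOen2NhRIR+b22a47OoM2aVa7R9UoCQqnyVsa6BdlVdQUhPT3FPsXdtmoSHwnuHilODNH13aaWHx4SJPoo5hDBanMy6gKGYX4aPeGmHvqZ6KHp3Qal/9aK6bZE5Ml8/goNVmqVjgVJ6SR8gVksnY5UWTmY1mHFZsniEY3ySPHBUiVhPzsSSQq6vdp6YrJWaalmDcWd9x9CwIC56eTgscblT37fKclScVpZmc7WTWg5FibDKhWG93+3ePXaVWJBzsX2GjHlrb3NITYxcjNeAemGPVIlLeG04eURsYKdmh8FuXhZvr9LHgKedeJyFwHTAs9inJAY9wolseVBCUcZtrlS9yISUWa+4jkahq2i3wpCcSMaVhMR3W0Zsqlt0grG4UJKAubOAGyROVKlZcZdion1qeHlSUndj5MmpCwMwwYJ6rtbVk8mwTDlxzOi9YBZkkMUxRlKIyqqdjdmyg1WXZluTiqSdjWyCnHiEpJOEKT6esbZ4ZH10kGNkqrSUQL2g02A/LgAzuOe3g7KFnpx+RSuHyPGHjAC31PfYFBJ71+O9tKF2S0lmdIBtcnpmjHCBjXmD"/>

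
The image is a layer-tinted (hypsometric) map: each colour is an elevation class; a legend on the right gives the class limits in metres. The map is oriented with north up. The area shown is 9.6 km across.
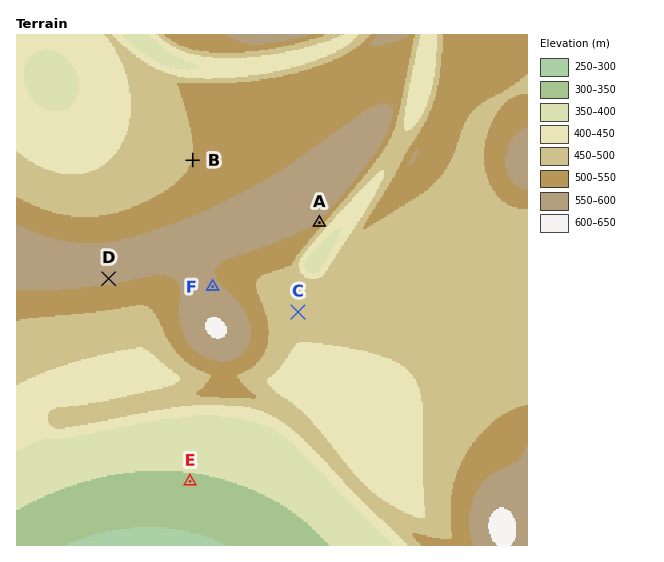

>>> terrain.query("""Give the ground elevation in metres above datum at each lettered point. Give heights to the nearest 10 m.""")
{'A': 540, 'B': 500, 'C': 460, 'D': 560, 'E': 340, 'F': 560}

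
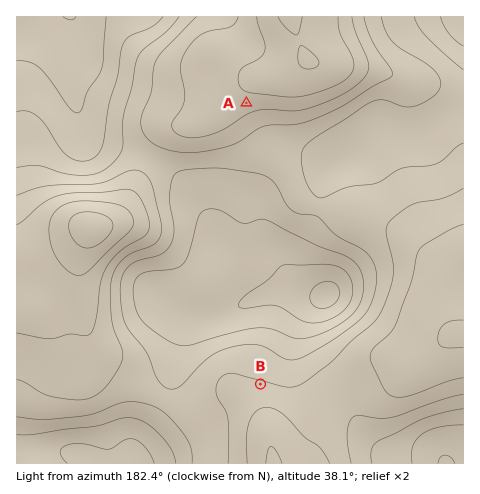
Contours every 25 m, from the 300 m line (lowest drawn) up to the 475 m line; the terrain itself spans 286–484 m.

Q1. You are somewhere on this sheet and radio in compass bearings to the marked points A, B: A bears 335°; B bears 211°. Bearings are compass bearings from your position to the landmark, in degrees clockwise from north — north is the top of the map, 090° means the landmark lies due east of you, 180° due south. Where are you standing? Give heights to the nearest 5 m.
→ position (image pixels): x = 326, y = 274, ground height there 465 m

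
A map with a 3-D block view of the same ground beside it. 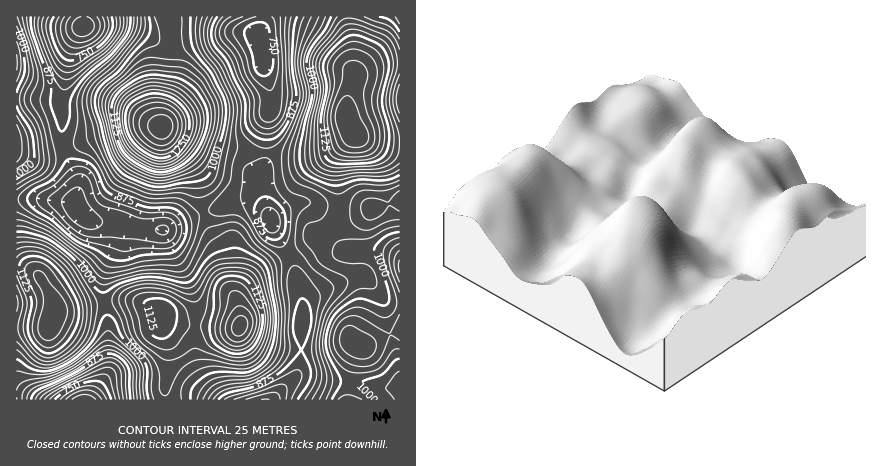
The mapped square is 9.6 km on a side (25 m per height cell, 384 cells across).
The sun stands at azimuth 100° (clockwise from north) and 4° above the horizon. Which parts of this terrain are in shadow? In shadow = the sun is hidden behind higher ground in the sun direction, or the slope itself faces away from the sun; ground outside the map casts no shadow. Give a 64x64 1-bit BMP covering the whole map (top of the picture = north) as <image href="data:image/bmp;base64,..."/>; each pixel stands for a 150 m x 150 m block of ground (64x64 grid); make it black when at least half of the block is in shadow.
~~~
<image width="64" height="64" href="data:image/bmp;base64,Qk0+AgAAAAAAAD4AAAAoAAAAQAAAAEAAAAABAAEAAAAAAAACAAATCwAAEwsAAAIAAAAAAAAA////AAAAAAAAH/8AAD/+AAB//wAAf/wAAP//AAD//AAA//8AAD/8AAB//wAAH/wAAD//AAAP/gDwH/8AAA/+APAP/wAAD/4A8Af+AOAP/gDwB/wD8A/+APAH/A/wD/4A+Af8H/AP/gH4B/4f+A/+B/gH/h/4D/4H+Af8H/gP/wf4B/wf+A//D/gH+B/wB/8P+Af4P/AH/5/wD/h/4AP/v+AP/f/gAJ//4Af//+AAD//gB///4ACP/+AH///gAc//wAf//8AB///AB///gAH//4AD//8ABx//AAD//wA/Af8AAP//AH8A/gAA//8AfwB8AAB//gD/ADwAAA/8AP8ACAAAAPwA/hAAAAgAGAB8MAAAHAAAADgwAAA/AAAAOAAAAH+AAAA4AAAAf8AAAHwAAAD//AAA/8AAAP/8AAD/4AAB//4AAf/wAAP//gAH//gAB//+AA///AAP//4AD//+AB///gAf//4Af//+AB///gD///4AH//8AP///gAf//wA///+AD///AD///4AP//8AP///gA///wA///+AD///gD///4Af//+AP///gB///4A///8AH///gD///wAf//8AD///AD///wAP//4AP///AAf//gA///+AB///AH///4AH//8Af///wAf//4B////AA///wH///8AD///AP///gAP//8A///+AA=="/>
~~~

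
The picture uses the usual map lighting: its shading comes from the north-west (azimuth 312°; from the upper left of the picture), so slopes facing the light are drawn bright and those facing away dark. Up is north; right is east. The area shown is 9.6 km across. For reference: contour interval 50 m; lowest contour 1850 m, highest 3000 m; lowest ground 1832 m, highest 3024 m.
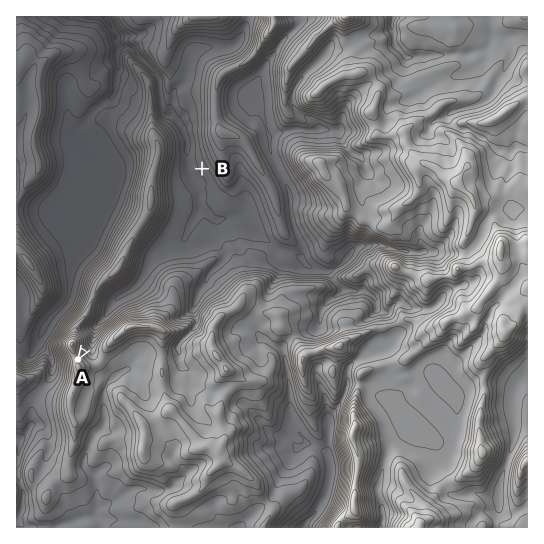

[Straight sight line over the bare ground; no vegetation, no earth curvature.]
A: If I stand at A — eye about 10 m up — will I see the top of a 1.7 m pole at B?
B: Yes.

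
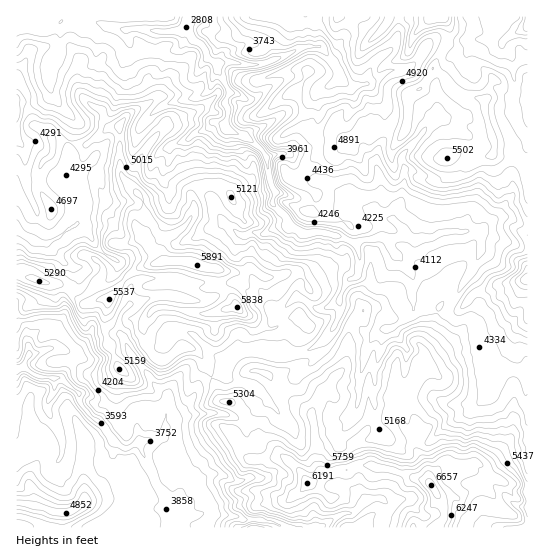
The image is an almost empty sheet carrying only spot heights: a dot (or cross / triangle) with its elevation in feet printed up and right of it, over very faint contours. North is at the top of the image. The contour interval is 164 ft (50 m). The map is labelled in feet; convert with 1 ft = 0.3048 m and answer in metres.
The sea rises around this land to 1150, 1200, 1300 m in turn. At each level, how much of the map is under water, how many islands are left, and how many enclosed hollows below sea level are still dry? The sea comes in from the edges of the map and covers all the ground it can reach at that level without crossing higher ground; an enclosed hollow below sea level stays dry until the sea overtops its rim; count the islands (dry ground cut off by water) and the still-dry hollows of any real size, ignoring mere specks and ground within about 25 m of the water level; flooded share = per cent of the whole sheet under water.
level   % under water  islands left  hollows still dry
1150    9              0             0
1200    14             0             0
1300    30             0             0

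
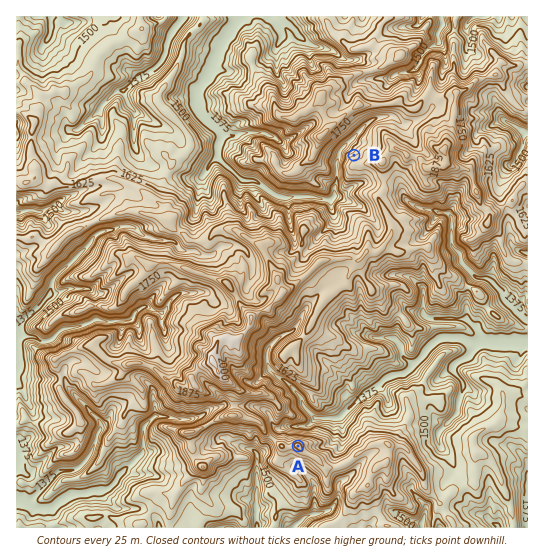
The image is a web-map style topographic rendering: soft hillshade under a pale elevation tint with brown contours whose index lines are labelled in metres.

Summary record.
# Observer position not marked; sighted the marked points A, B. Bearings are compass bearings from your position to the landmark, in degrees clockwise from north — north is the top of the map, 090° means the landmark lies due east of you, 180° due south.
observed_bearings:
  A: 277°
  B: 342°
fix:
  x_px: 455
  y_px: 465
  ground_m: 1500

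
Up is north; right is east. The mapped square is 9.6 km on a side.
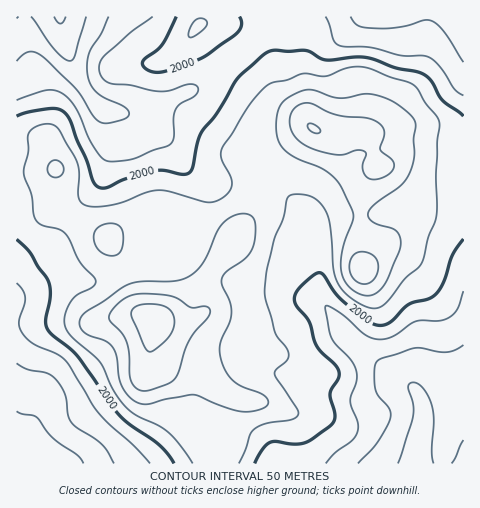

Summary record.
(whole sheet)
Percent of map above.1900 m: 89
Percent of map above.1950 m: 77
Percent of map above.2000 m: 62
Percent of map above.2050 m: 41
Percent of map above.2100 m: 17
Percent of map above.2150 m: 5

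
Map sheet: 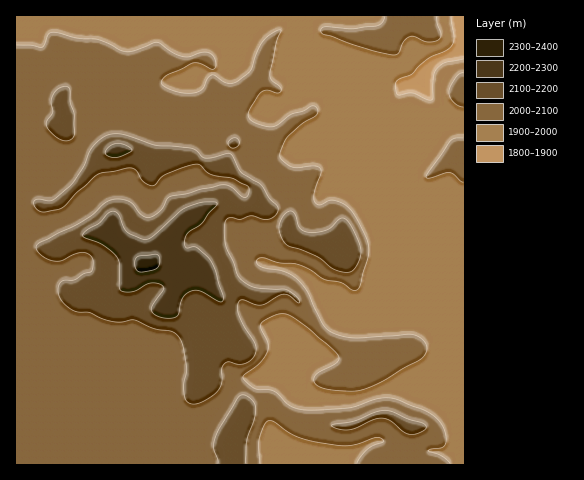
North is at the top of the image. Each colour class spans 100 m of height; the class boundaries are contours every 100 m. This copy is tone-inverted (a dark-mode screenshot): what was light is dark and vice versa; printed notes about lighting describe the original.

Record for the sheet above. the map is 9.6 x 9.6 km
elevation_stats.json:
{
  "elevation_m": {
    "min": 1810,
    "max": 2330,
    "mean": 2030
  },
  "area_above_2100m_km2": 17.3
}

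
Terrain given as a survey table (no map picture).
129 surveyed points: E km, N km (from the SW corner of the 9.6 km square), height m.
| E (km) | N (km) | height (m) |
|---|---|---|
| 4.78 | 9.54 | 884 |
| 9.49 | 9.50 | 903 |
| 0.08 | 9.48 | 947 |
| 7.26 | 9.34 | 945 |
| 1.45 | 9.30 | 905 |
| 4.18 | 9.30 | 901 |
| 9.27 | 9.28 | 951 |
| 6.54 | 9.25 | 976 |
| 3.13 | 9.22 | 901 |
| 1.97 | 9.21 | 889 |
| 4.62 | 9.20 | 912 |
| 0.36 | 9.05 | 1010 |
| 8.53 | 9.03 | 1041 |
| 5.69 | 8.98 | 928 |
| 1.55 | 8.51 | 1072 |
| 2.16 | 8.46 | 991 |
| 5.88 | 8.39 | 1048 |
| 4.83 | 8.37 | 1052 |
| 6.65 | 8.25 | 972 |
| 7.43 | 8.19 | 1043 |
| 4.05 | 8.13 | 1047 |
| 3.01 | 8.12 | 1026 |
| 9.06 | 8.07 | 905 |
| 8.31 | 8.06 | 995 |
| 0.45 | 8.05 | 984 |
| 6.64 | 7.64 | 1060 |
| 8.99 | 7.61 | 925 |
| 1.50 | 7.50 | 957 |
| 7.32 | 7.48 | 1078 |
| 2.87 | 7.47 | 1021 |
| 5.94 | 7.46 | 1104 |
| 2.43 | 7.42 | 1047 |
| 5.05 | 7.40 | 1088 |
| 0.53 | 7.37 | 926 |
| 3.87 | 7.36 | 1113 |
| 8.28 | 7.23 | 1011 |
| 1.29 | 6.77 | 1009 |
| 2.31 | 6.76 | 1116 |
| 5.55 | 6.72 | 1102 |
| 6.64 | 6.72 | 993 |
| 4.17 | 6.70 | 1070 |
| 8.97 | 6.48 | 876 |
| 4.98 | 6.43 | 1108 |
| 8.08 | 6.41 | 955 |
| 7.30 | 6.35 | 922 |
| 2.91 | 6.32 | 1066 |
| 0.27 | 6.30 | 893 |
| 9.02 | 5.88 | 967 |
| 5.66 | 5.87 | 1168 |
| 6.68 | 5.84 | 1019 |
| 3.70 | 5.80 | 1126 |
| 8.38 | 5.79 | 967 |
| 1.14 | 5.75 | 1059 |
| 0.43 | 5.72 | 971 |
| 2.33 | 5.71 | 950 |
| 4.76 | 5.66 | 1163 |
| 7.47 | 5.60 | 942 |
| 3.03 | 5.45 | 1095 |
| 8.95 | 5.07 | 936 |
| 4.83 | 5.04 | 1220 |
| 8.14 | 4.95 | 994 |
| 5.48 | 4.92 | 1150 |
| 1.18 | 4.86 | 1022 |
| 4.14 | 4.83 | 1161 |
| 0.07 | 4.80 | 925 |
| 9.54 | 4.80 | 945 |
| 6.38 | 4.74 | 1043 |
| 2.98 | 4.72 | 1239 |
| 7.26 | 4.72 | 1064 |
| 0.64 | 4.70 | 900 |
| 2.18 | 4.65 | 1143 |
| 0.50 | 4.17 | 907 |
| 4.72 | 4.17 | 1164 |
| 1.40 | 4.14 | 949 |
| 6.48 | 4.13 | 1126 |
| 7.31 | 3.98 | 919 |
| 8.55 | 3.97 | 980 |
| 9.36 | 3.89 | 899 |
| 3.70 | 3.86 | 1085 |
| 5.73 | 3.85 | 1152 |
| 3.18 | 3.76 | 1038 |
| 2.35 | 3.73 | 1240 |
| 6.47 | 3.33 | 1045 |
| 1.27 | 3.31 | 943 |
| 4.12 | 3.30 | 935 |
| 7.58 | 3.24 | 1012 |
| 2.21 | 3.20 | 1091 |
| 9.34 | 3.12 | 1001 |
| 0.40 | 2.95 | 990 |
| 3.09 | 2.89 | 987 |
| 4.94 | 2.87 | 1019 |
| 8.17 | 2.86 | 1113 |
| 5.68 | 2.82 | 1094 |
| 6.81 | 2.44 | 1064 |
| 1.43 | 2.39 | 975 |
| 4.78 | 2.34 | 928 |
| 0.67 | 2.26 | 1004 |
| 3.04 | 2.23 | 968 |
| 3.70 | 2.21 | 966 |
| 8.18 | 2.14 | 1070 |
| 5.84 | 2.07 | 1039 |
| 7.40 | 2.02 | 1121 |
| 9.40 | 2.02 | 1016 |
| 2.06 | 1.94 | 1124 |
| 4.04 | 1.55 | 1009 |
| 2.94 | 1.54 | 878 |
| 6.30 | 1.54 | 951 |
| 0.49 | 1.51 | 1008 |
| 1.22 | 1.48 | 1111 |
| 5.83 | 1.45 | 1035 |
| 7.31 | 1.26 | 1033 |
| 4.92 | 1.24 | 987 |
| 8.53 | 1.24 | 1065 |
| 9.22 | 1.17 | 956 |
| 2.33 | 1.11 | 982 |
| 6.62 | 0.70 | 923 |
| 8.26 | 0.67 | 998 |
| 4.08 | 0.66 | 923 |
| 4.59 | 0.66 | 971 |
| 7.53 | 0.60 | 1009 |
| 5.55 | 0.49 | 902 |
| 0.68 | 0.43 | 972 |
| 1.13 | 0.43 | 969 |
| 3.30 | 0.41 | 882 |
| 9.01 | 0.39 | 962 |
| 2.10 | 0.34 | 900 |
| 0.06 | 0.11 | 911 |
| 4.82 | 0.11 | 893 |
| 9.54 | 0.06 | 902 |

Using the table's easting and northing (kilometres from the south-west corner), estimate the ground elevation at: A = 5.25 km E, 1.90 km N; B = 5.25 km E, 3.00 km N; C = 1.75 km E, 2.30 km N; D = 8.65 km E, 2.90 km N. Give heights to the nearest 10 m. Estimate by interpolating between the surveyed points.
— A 980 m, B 1100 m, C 1040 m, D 1070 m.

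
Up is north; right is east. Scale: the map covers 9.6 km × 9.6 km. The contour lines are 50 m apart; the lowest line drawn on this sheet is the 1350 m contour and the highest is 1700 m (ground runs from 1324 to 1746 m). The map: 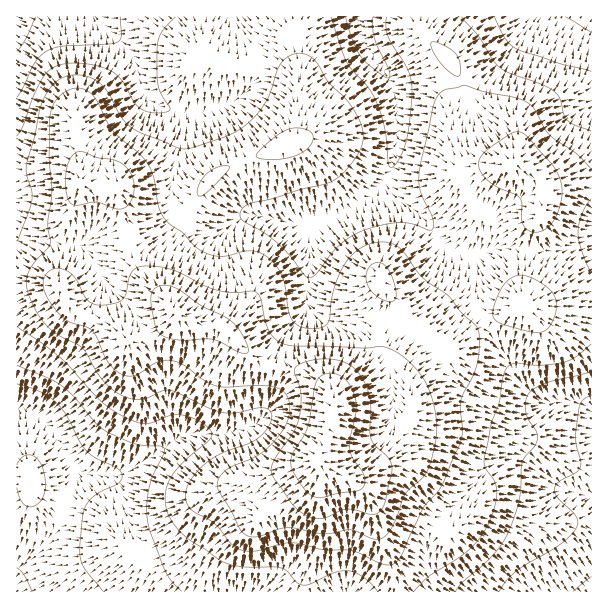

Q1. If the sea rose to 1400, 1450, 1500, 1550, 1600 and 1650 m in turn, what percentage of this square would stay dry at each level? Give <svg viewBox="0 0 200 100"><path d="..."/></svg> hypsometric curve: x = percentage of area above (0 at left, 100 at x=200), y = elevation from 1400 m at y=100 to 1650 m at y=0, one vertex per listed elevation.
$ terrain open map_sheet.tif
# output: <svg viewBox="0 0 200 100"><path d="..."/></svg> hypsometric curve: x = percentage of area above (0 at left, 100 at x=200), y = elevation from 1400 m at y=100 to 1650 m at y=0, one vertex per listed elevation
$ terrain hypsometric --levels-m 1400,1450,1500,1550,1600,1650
<svg viewBox="0 0 200 100"><path d="M183 100l-23-20-40-20-53-20-36-20-21-20"/></svg>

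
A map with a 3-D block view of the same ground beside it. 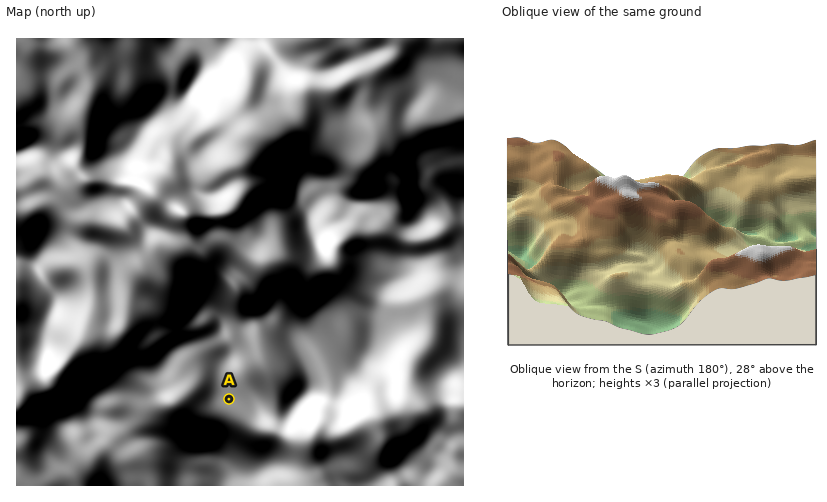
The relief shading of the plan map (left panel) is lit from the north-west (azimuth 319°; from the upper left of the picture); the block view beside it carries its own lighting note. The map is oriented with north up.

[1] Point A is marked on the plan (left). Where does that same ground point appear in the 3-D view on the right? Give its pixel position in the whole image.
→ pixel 654 281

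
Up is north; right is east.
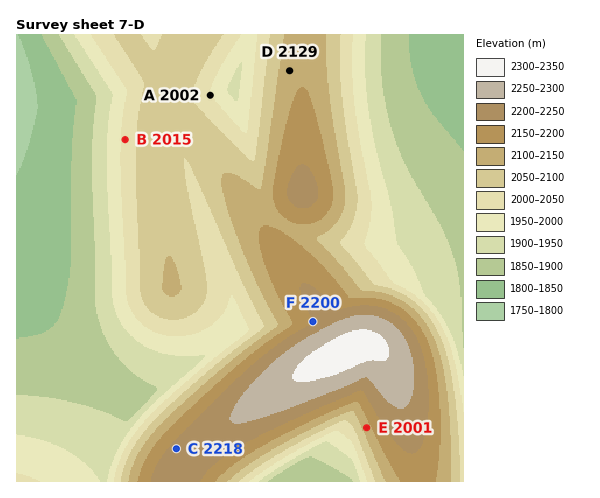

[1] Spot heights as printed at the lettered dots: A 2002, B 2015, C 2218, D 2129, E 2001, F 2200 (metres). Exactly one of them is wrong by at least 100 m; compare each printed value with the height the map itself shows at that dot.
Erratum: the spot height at E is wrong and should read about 2126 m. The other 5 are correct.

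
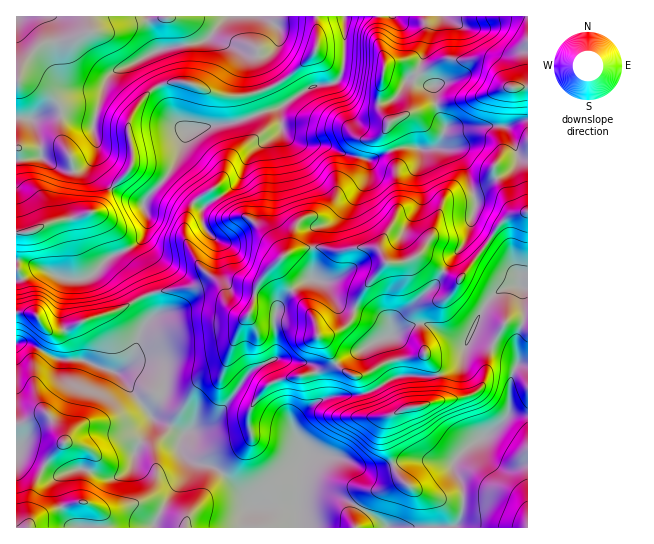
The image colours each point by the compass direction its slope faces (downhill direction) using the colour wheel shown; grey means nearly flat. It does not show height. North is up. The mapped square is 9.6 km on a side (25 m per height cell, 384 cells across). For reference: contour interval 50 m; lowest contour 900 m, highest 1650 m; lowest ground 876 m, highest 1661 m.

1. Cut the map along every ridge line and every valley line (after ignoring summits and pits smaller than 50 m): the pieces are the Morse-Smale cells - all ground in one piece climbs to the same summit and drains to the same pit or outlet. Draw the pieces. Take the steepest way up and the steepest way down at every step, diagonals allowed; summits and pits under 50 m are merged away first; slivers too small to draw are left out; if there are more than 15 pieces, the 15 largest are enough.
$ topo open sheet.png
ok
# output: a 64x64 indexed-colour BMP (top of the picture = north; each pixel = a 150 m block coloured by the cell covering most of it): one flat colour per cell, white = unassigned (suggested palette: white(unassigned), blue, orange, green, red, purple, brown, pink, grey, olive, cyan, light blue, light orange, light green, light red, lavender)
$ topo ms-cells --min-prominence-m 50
<image width="64" height="64" href="data:image/bmp;base64,Qk12CAAAAAAAAHYAAAAoAAAAQAAAAEAAAAABAAQAAAAAAAAIAAATCwAAEwsAABAAAAAAAAAA////ALR3HwAOf/8ALKAsACgn1gC9Z5QAS1aMAMJ34wB/f38AIr28AM++FwDox64AeLv/AIrfmACWmP8A1bDFAP/////////////zMzMzOZmZmZmZmSIiIiIiIiAAAAAA////////////8zMzMzM5mZmZmZmZIiIiIiIiIgAAAAD//////zM///MzMzMzMzmZmZmZmZmSIiIiIiIiAAAAAP////8zMzMzMzMzMzMzOIiIiZmZmZIiIiIiIiIAAAAA/////zMzMzMzMzMzMzOIiIiJmZmZmZIiIiIiIgAAAAD/////8zMzMzMzMzMzOIiIiImZmZmZmZIiIiIiAAAAAP/////zMzMzMzMzMzOIiIiIiZmZmZmZmSIiIiAAAAAA//////MzMzMzMzMzOIiIiIiImZmZmZmSIiIiIAAAAAD/////8zMzMzMzM4iIiIiIiIiZmZmZmZIiIiIgAAAAAP/////zMzMzMzM4iIiIiIiIiJmZmZmZkiIiIiIAAAAA////8zMzMzMzM4iIiIiIiIiImZmZmZkiIiIiIiAAAAD///8zMzMzMzMzOIiIiIiIiImZmZmZmSIiIiIiIiAAAP//8zMzMzMzMzN3eIiIiIiIiZmZmZmZIiIiIiIiIgAAM/8zMzMzMzMzd3d3eIiIiIiJmZmZmZkiIiIiIiIiIAAzMzMzMzMzMzd3d3d3iIiIiIiZmZmZmZIiIiIiIiIiIjMzMzMzMzMzB3d3d3eIiIiIiImZmZmZkiIiIiIiIiIiMzMzMzMzMzAAd3d3d3iIiIiIiIiZmZkiIiIiIiIiIiIzMzMzMzMzAAB3d3d3d4iIiIiIiIiIiSIiIiIiIiIiIjMzMzMzMzAAAHd3d3d3iIiIiIiIiIiEQiIiIiIiIiIiMzMzMzMzAAAHd3d3d3d4iERESIiEREREREREIiIiIiIzMzMzMAAAd3d3d3d3d3d4RERESERERERERERCIiIiIjMzAAAAAAAHd3d3d3d3d31EREREREREREREREQiIiIiMzAAAAAAAAd3d3d3d3d3fURERERERERERERERCIiIiIAAAAAAAAAB3d3d3d3d3fdREREREREREREREREIiIiIgAAAAAAAAAAd3d3d3d3d91ERERERERERERERERCIiIiAAAAAAAAAAB3d3d3d3d33URERERERERUREREREIiIiIAAAAAAAAAAAd3d3d3d33dRERERERERVVERERERCIiIgAAAAAAAAAAB3d3d3d93d3URERERFVVVVREREREIiIiAAAAAAAAAAAHd3d3d93d3dRERERVVVVVVURERERCIiIAAAAAAAAAAAB3d3d33d3d3URERVVVVVVVVEREREQiIgAAAAAAAAAAAAAAB33d3d3d3URFVVVVVVVVRERERERAwAAMzMAAAAAAAAAA3d3d3d3d1VVVVVVVVVVUREREREDMzMzMzAAAAAAAAA3d3d3d3d3VVVVVVVVVVVVEREREAMzMzMzMwAAAAAAADd3d3d3d3dVVVVVVVVVVVUREREQAzMzMzMzMwAAAAADd3d3d3dvd1VVVVVVVVVVVVEREQADMzMzMzMzMAAAADd3d3d3du7uwAAAAAFVVVVVVREQAAMzMzMzMzMAAAAAN3d3d3du7u7AAAAAAVVVVVVVEQAAAzMzMzMzMAAAAAA3d3d3d27u7sAAAAAAFVVVVVVAAAADMzMzMzMAAAAAADd3d3du7u7u7uwAAAAVVVVVVUAAAAMzMzMzMAAAAAAAA3d3bu7u7u7u7AAAAAFVVVVVQAAAAzMzMzMzAAAAAAADQ3bu7u7u7u7uwAAAAVVVVVVAAAADMzMzMzMAAZmAABmAGu7u7u7u7u7sAAABVVVVVUAAAAMzMzMzMzGZmZgBmZmZru7u7u7u7u7AAAFVVVVVQAAAAzMzMzMzBFmZmBmZmZma7u7u7u7u7uwAAVVVVVVAAAADMzMzMzBERZmZmZmZmZru7u7u7u7u7AABVVVVVAAAAAMzMEREcEREWZmZmZmZma7u7u7u7u7sABVVVVVUAAAAAERERERERERZmZmZmZmZru7u7u7u77uAFVVVVVQAAAAARERERERERZmZmZmZmZma7u7u7u+7u7uBVAAAAAAAAABERERERERFmZmZmZmZmZma7vu7u7u7uAAAAAAAAAAAAEREREREREWZmZmZmZmZmZm7u7u7u7u4AAAAAAAAAAAARERERERERZmZmZmZmZmZmbu7u7u7u7uAAAAqqqqqqABERERERERFmZmZmZmZmZmZu7u7u7u7uAAAACqqqqqqqERERERERERZmZmZmZmZmZm7u7u7u7u4AAAAKqqqqqqoREREREREREWZmZmZmZmZmAO7u7u7u4AAAAKqqqqqqqhERERERERERFmZmZhEREWAAAO7u7u7gAAAAqqqqqqqqERERERERERERZmYREREREAAAAA7u7u4AAAqqqqqqqqoREREREREREREREREREREQAAAAAA7u7gAAqqqqqqqqqhEREREREREREREREREREQAAAAAADu7uAACqqqqqqqqqERERERERERERERERERERAAAAAAAO7u4AAAqqqqqqqqoRERERERERERERERERERERAAAAAA7u7gAACqqqqqqqqhEREREREREREREREREREREQAAAADu7gAAAKqqqqqqqqERERERERERERERERERERERAAAAAO7uAAAACqqqqqqqoREREREREREREREREREREREAAAAA7u4AAAAKqqqqqqqhEREREREREREREREREREREAAAAADu7gAAAACqqqqqqq"/>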